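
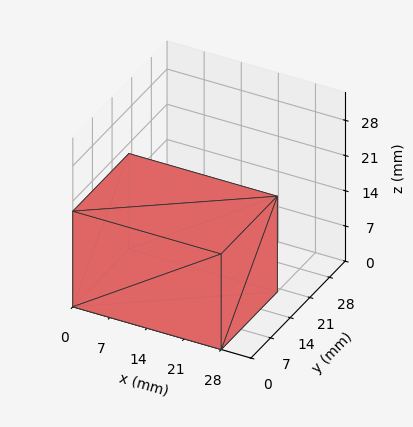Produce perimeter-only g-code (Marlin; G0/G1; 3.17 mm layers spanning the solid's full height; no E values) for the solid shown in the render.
Reading the render: the shape is a rectangular box, roughly 28 × 20 mm footprint and 19 mm tall (dimensions read to the nearest mm from the axis ticks). For the g-code, the solid's height is divided into equal slices at the stated Δz and each level perimeter traced with G1 moves after a G0 lift.

; perimeter-only toolpath
G21 ; units = mm
G90 ; absolute positioning
G28 ; home
; layer 1
G0 Z3.17
G0 X0.00 Y0.00
G1 X28.00 Y0.00
G1 X28.00 Y20.00
G1 X0.00 Y20.00
G1 X0.00 Y0.00
; layer 2
G0 Z6.33
G0 X0.00 Y0.00
G1 X28.00 Y0.00
G1 X28.00 Y20.00
G1 X0.00 Y20.00
G1 X0.00 Y0.00
; layer 3
G0 Z9.50
G0 X0.00 Y0.00
G1 X28.00 Y0.00
G1 X28.00 Y20.00
G1 X0.00 Y20.00
G1 X0.00 Y0.00
; layer 4
G0 Z12.67
G0 X0.00 Y0.00
G1 X28.00 Y0.00
G1 X28.00 Y20.00
G1 X0.00 Y20.00
G1 X0.00 Y0.00
; layer 5
G0 Z15.83
G0 X0.00 Y0.00
G1 X28.00 Y0.00
G1 X28.00 Y20.00
G1 X0.00 Y20.00
G1 X0.00 Y0.00
; layer 6
G0 Z19.00
G0 X0.00 Y0.00
G1 X28.00 Y0.00
G1 X28.00 Y20.00
G1 X0.00 Y20.00
G1 X0.00 Y0.00
M2 ; end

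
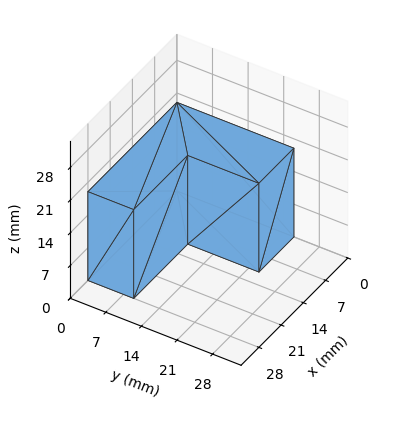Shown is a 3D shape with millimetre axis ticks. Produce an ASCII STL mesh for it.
Reading the render: the shape is an L-shaped prism: outer 28 × 23 mm, arm thicknesses ≈ 9 mm (horizontal) and 11 mm (vertical), extruded 19 mm in z (dimensions read to the nearest mm from the axis ticks). For the STL, each face is triangulated and given an outward normal.

solid part
  facet normal 0.0000 0.0000 -1.0000
    outer loop
      vertex 28.0 9.0 0.0
      vertex 28.0 0.0 0.0
      vertex 0.0 0.0 0.0
    endloop
  endfacet
  facet normal 0.0000 0.0000 -1.0000
    outer loop
      vertex 11.0 9.0 0.0
      vertex 28.0 9.0 0.0
      vertex 0.0 0.0 0.0
    endloop
  endfacet
  facet normal 0.0000 0.0000 -1.0000
    outer loop
      vertex 11.0 23.0 0.0
      vertex 11.0 9.0 0.0
      vertex 0.0 0.0 0.0
    endloop
  endfacet
  facet normal 0.0000 0.0000 -1.0000
    outer loop
      vertex 0.0 23.0 0.0
      vertex 11.0 23.0 0.0
      vertex 0.0 0.0 0.0
    endloop
  endfacet
  facet normal 0.0000 0.0000 1.0000
    outer loop
      vertex 0.0 0.0 19.0
      vertex 28.0 0.0 19.0
      vertex 28.0 9.0 19.0
    endloop
  endfacet
  facet normal 0.0000 0.0000 1.0000
    outer loop
      vertex 0.0 0.0 19.0
      vertex 28.0 9.0 19.0
      vertex 11.0 9.0 19.0
    endloop
  endfacet
  facet normal 0.0000 0.0000 1.0000
    outer loop
      vertex 0.0 0.0 19.0
      vertex 11.0 9.0 19.0
      vertex 11.0 23.0 19.0
    endloop
  endfacet
  facet normal 0.0000 0.0000 1.0000
    outer loop
      vertex 0.0 0.0 19.0
      vertex 11.0 23.0 19.0
      vertex 0.0 23.0 19.0
    endloop
  endfacet
  facet normal 0.0000 -1.0000 0.0000
    outer loop
      vertex 0.0 0.0 0.0
      vertex 28.0 0.0 0.0
      vertex 28.0 0.0 19.0
    endloop
  endfacet
  facet normal 0.0000 -1.0000 0.0000
    outer loop
      vertex 0.0 0.0 0.0
      vertex 28.0 0.0 19.0
      vertex 0.0 0.0 19.0
    endloop
  endfacet
  facet normal 1.0000 0.0000 0.0000
    outer loop
      vertex 28.0 0.0 0.0
      vertex 28.0 9.0 0.0
      vertex 28.0 9.0 19.0
    endloop
  endfacet
  facet normal 1.0000 0.0000 0.0000
    outer loop
      vertex 28.0 0.0 0.0
      vertex 28.0 9.0 19.0
      vertex 28.0 0.0 19.0
    endloop
  endfacet
  facet normal 0.0000 1.0000 0.0000
    outer loop
      vertex 28.0 9.0 0.0
      vertex 11.0 9.0 0.0
      vertex 11.0 9.0 19.0
    endloop
  endfacet
  facet normal 0.0000 1.0000 0.0000
    outer loop
      vertex 28.0 9.0 0.0
      vertex 11.0 9.0 19.0
      vertex 28.0 9.0 19.0
    endloop
  endfacet
  facet normal 1.0000 0.0000 0.0000
    outer loop
      vertex 11.0 9.0 0.0
      vertex 11.0 23.0 0.0
      vertex 11.0 23.0 19.0
    endloop
  endfacet
  facet normal 1.0000 0.0000 0.0000
    outer loop
      vertex 11.0 9.0 0.0
      vertex 11.0 23.0 19.0
      vertex 11.0 9.0 19.0
    endloop
  endfacet
  facet normal 0.0000 1.0000 0.0000
    outer loop
      vertex 11.0 23.0 0.0
      vertex 0.0 23.0 0.0
      vertex 0.0 23.0 19.0
    endloop
  endfacet
  facet normal 0.0000 1.0000 0.0000
    outer loop
      vertex 11.0 23.0 0.0
      vertex 0.0 23.0 19.0
      vertex 11.0 23.0 19.0
    endloop
  endfacet
  facet normal -1.0000 0.0000 0.0000
    outer loop
      vertex 0.0 23.0 0.0
      vertex 0.0 0.0 0.0
      vertex 0.0 0.0 19.0
    endloop
  endfacet
  facet normal -1.0000 0.0000 0.0000
    outer loop
      vertex 0.0 23.0 0.0
      vertex 0.0 0.0 19.0
      vertex 0.0 23.0 19.0
    endloop
  endfacet
endsolid part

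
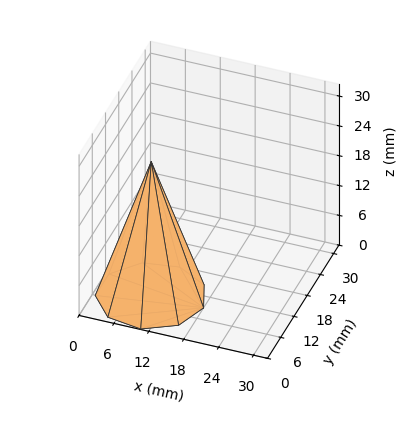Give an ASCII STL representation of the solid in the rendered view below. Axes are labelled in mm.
Reading the render: the shape is a regular 9-sided pyramid, base circumscribed radius ≈ 9 mm, apex at z ≈ 27 mm (dimensions read to the nearest mm from the axis ticks). For the STL, each face is triangulated and given an outward normal.

solid part
  facet normal 0.0000 0.0000 -1.0000
    outer loop
      vertex 10.563 17.863 0.000
      vertex 15.894 14.785 0.000
      vertex 18.000 9.000 0.000
    endloop
  endfacet
  facet normal 0.0000 0.0000 -1.0000
    outer loop
      vertex 4.500 16.794 0.000
      vertex 10.563 17.863 0.000
      vertex 18.000 9.000 0.000
    endloop
  endfacet
  facet normal 0.0000 0.0000 -1.0000
    outer loop
      vertex 0.543 12.078 0.000
      vertex 4.500 16.794 0.000
      vertex 18.000 9.000 0.000
    endloop
  endfacet
  facet normal 0.0000 0.0000 -1.0000
    outer loop
      vertex 0.543 5.922 0.000
      vertex 0.543 12.078 0.000
      vertex 18.000 9.000 0.000
    endloop
  endfacet
  facet normal 0.0000 0.0000 -1.0000
    outer loop
      vertex 4.500 1.206 0.000
      vertex 0.543 5.922 0.000
      vertex 18.000 9.000 0.000
    endloop
  endfacet
  facet normal 0.0000 0.0000 -1.0000
    outer loop
      vertex 10.563 0.137 0.000
      vertex 4.500 1.206 0.000
      vertex 18.000 9.000 0.000
    endloop
  endfacet
  facet normal 0.0000 0.0000 -1.0000
    outer loop
      vertex 15.894 3.215 0.000
      vertex 10.563 0.137 0.000
      vertex 18.000 9.000 0.000
    endloop
  endfacet
  facet normal 0.8967 0.3264 0.2989
    outer loop
      vertex 18.000 9.000 0.000
      vertex 15.894 14.785 0.000
      vertex 9.000 9.000 27.000
    endloop
  endfacet
  facet normal 0.4772 0.8264 0.2989
    outer loop
      vertex 15.894 14.785 0.000
      vertex 10.563 17.863 0.000
      vertex 9.000 9.000 27.000
    endloop
  endfacet
  facet normal -0.1657 0.9398 0.2989
    outer loop
      vertex 10.563 17.863 0.000
      vertex 4.500 16.794 0.000
      vertex 9.000 9.000 27.000
    endloop
  endfacet
  facet normal -0.7310 0.6134 0.2989
    outer loop
      vertex 4.500 16.794 0.000
      vertex 0.543 12.078 0.000
      vertex 9.000 9.000 27.000
    endloop
  endfacet
  facet normal -0.9543 0.0000 0.2989
    outer loop
      vertex 0.543 12.078 0.000
      vertex 0.543 5.922 0.000
      vertex 9.000 9.000 27.000
    endloop
  endfacet
  facet normal -0.7310 -0.6134 0.2989
    outer loop
      vertex 0.543 5.922 0.000
      vertex 4.500 1.206 0.000
      vertex 9.000 9.000 27.000
    endloop
  endfacet
  facet normal -0.1657 -0.9398 0.2989
    outer loop
      vertex 4.500 1.206 0.000
      vertex 10.563 0.137 0.000
      vertex 9.000 9.000 27.000
    endloop
  endfacet
  facet normal 0.4772 -0.8264 0.2989
    outer loop
      vertex 10.563 0.137 0.000
      vertex 15.894 3.215 0.000
      vertex 9.000 9.000 27.000
    endloop
  endfacet
  facet normal 0.8967 -0.3264 0.2989
    outer loop
      vertex 15.894 3.215 0.000
      vertex 18.000 9.000 0.000
      vertex 9.000 9.000 27.000
    endloop
  endfacet
endsolid part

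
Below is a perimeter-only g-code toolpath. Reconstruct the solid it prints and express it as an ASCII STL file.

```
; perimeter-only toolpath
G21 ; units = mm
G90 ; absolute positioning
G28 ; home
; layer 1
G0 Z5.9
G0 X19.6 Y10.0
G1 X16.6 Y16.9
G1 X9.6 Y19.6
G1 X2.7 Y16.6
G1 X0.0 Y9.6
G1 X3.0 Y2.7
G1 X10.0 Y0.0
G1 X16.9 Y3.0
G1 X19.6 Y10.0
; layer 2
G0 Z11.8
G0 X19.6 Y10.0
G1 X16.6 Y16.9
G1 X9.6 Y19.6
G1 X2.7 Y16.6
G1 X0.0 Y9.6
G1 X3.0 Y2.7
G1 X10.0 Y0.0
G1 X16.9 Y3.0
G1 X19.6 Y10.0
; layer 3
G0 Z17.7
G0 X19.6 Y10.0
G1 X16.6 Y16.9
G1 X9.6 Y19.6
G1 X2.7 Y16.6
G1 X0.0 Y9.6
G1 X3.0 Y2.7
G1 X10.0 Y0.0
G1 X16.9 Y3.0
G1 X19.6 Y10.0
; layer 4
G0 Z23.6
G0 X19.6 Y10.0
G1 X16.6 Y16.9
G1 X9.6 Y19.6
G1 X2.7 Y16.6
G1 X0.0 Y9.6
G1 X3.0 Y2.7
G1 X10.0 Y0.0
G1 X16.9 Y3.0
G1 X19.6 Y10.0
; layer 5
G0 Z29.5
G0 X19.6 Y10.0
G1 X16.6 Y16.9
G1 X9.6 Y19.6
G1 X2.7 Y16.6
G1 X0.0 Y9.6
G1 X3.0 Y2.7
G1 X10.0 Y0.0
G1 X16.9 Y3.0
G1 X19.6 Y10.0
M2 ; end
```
solid part
  facet normal 0.0000 0.0000 -1.0000
    outer loop
      vertex 9.6 19.6 0.0
      vertex 16.6 16.9 0.0
      vertex 19.6 10.0 0.0
    endloop
  endfacet
  facet normal 0.0000 0.0000 -1.0000
    outer loop
      vertex 2.7 16.6 0.0
      vertex 9.6 19.6 0.0
      vertex 19.6 10.0 0.0
    endloop
  endfacet
  facet normal 0.0000 0.0000 -1.0000
    outer loop
      vertex 0.0 9.6 0.0
      vertex 2.7 16.6 0.0
      vertex 19.6 10.0 0.0
    endloop
  endfacet
  facet normal 0.0000 0.0000 -1.0000
    outer loop
      vertex 3.0 2.7 0.0
      vertex 0.0 9.6 0.0
      vertex 19.6 10.0 0.0
    endloop
  endfacet
  facet normal 0.0000 0.0000 -1.0000
    outer loop
      vertex 10.0 0.0 0.0
      vertex 3.0 2.7 0.0
      vertex 19.6 10.0 0.0
    endloop
  endfacet
  facet normal 0.0000 0.0000 -1.0000
    outer loop
      vertex 16.9 3.0 0.0
      vertex 10.0 0.0 0.0
      vertex 19.6 10.0 0.0
    endloop
  endfacet
  facet normal 0.0000 0.0000 1.0000
    outer loop
      vertex 19.6 10.0 29.5
      vertex 16.6 16.9 29.5
      vertex 9.6 19.6 29.5
    endloop
  endfacet
  facet normal 0.0000 0.0000 1.0000
    outer loop
      vertex 19.6 10.0 29.5
      vertex 9.6 19.6 29.5
      vertex 2.7 16.6 29.5
    endloop
  endfacet
  facet normal 0.0000 0.0000 1.0000
    outer loop
      vertex 19.6 10.0 29.5
      vertex 2.7 16.6 29.5
      vertex 0.0 9.6 29.5
    endloop
  endfacet
  facet normal 0.0000 0.0000 1.0000
    outer loop
      vertex 19.6 10.0 29.5
      vertex 0.0 9.6 29.5
      vertex 3.0 2.7 29.5
    endloop
  endfacet
  facet normal 0.0000 0.0000 1.0000
    outer loop
      vertex 19.6 10.0 29.5
      vertex 3.0 2.7 29.5
      vertex 10.0 0.0 29.5
    endloop
  endfacet
  facet normal 0.0000 0.0000 1.0000
    outer loop
      vertex 19.6 10.0 29.5
      vertex 10.0 0.0 29.5
      vertex 16.9 3.0 29.5
    endloop
  endfacet
  facet normal 0.9171 0.3987 0.0000
    outer loop
      vertex 19.6 10.0 0.0
      vertex 16.6 16.9 0.0
      vertex 16.6 16.9 29.5
    endloop
  endfacet
  facet normal 0.9171 0.3987 0.0000
    outer loop
      vertex 19.6 10.0 0.0
      vertex 16.6 16.9 29.5
      vertex 19.6 10.0 29.5
    endloop
  endfacet
  facet normal 0.3599 0.9330 0.0000
    outer loop
      vertex 16.6 16.9 0.0
      vertex 9.6 19.6 0.0
      vertex 9.6 19.6 29.5
    endloop
  endfacet
  facet normal 0.3599 0.9330 0.0000
    outer loop
      vertex 16.6 16.9 0.0
      vertex 9.6 19.6 29.5
      vertex 16.6 16.9 29.5
    endloop
  endfacet
  facet normal -0.3987 0.9171 0.0000
    outer loop
      vertex 9.6 19.6 0.0
      vertex 2.7 16.6 0.0
      vertex 2.7 16.6 29.5
    endloop
  endfacet
  facet normal -0.3987 0.9171 0.0000
    outer loop
      vertex 9.6 19.6 0.0
      vertex 2.7 16.6 29.5
      vertex 9.6 19.6 29.5
    endloop
  endfacet
  facet normal -0.9330 0.3599 0.0000
    outer loop
      vertex 2.7 16.6 0.0
      vertex 0.0 9.6 0.0
      vertex 0.0 9.6 29.5
    endloop
  endfacet
  facet normal -0.9330 0.3599 0.0000
    outer loop
      vertex 2.7 16.6 0.0
      vertex 0.0 9.6 29.5
      vertex 2.7 16.6 29.5
    endloop
  endfacet
  facet normal -0.9171 -0.3987 0.0000
    outer loop
      vertex 0.0 9.6 0.0
      vertex 3.0 2.7 0.0
      vertex 3.0 2.7 29.5
    endloop
  endfacet
  facet normal -0.9171 -0.3987 0.0000
    outer loop
      vertex 0.0 9.6 0.0
      vertex 3.0 2.7 29.5
      vertex 0.0 9.6 29.5
    endloop
  endfacet
  facet normal -0.3599 -0.9330 0.0000
    outer loop
      vertex 3.0 2.7 0.0
      vertex 10.0 0.0 0.0
      vertex 10.0 0.0 29.5
    endloop
  endfacet
  facet normal -0.3599 -0.9330 0.0000
    outer loop
      vertex 3.0 2.7 0.0
      vertex 10.0 0.0 29.5
      vertex 3.0 2.7 29.5
    endloop
  endfacet
  facet normal 0.3987 -0.9171 0.0000
    outer loop
      vertex 10.0 0.0 0.0
      vertex 16.9 3.0 0.0
      vertex 16.9 3.0 29.5
    endloop
  endfacet
  facet normal 0.3987 -0.9171 0.0000
    outer loop
      vertex 10.0 0.0 0.0
      vertex 16.9 3.0 29.5
      vertex 10.0 0.0 29.5
    endloop
  endfacet
  facet normal 0.9330 -0.3599 0.0000
    outer loop
      vertex 16.9 3.0 0.0
      vertex 19.6 10.0 0.0
      vertex 19.6 10.0 29.5
    endloop
  endfacet
  facet normal 0.9330 -0.3599 0.0000
    outer loop
      vertex 16.9 3.0 0.0
      vertex 19.6 10.0 29.5
      vertex 16.9 3.0 29.5
    endloop
  endfacet
endsolid part

The G0 Z moves step by Δz≈5.9 mm. Every layer's G1 loop is the same polygon, so the solid is a straight extrusion of it from z=0 to z≈29.5. Closing with flat bottom and top caps and triangulating gives 28 facets — a regular 8-sided prism (a cylinder approximated with 8 flat sides), circumscribed radius ≈ 9.8 mm, height ≈ 29.5 mm.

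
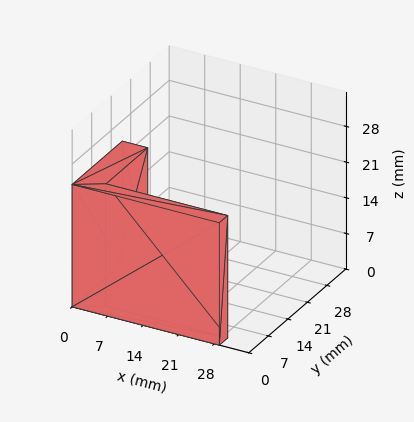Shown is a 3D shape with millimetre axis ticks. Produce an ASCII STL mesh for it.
Reading the render: the shape is an L-shaped prism: outer 29 × 18 mm, arm thicknesses ≈ 3 mm (horizontal) and 5 mm (vertical), extruded 24 mm in z (dimensions read to the nearest mm from the axis ticks). For the STL, each face is triangulated and given an outward normal.

solid part
  facet normal 0.0000 0.0000 -1.0000
    outer loop
      vertex 29.000 3.000 0.000
      vertex 29.000 0.000 0.000
      vertex 0.000 0.000 0.000
    endloop
  endfacet
  facet normal 0.0000 0.0000 -1.0000
    outer loop
      vertex 5.000 3.000 0.000
      vertex 29.000 3.000 0.000
      vertex 0.000 0.000 0.000
    endloop
  endfacet
  facet normal 0.0000 0.0000 -1.0000
    outer loop
      vertex 5.000 18.000 0.000
      vertex 5.000 3.000 0.000
      vertex 0.000 0.000 0.000
    endloop
  endfacet
  facet normal 0.0000 0.0000 -1.0000
    outer loop
      vertex 0.000 18.000 0.000
      vertex 5.000 18.000 0.000
      vertex 0.000 0.000 0.000
    endloop
  endfacet
  facet normal 0.0000 0.0000 1.0000
    outer loop
      vertex 0.000 0.000 24.000
      vertex 29.000 0.000 24.000
      vertex 29.000 3.000 24.000
    endloop
  endfacet
  facet normal 0.0000 0.0000 1.0000
    outer loop
      vertex 0.000 0.000 24.000
      vertex 29.000 3.000 24.000
      vertex 5.000 3.000 24.000
    endloop
  endfacet
  facet normal 0.0000 0.0000 1.0000
    outer loop
      vertex 0.000 0.000 24.000
      vertex 5.000 3.000 24.000
      vertex 5.000 18.000 24.000
    endloop
  endfacet
  facet normal 0.0000 0.0000 1.0000
    outer loop
      vertex 0.000 0.000 24.000
      vertex 5.000 18.000 24.000
      vertex 0.000 18.000 24.000
    endloop
  endfacet
  facet normal 0.0000 -1.0000 0.0000
    outer loop
      vertex 0.000 0.000 0.000
      vertex 29.000 0.000 0.000
      vertex 29.000 0.000 24.000
    endloop
  endfacet
  facet normal 0.0000 -1.0000 0.0000
    outer loop
      vertex 0.000 0.000 0.000
      vertex 29.000 0.000 24.000
      vertex 0.000 0.000 24.000
    endloop
  endfacet
  facet normal 1.0000 0.0000 0.0000
    outer loop
      vertex 29.000 0.000 0.000
      vertex 29.000 3.000 0.000
      vertex 29.000 3.000 24.000
    endloop
  endfacet
  facet normal 1.0000 0.0000 0.0000
    outer loop
      vertex 29.000 0.000 0.000
      vertex 29.000 3.000 24.000
      vertex 29.000 0.000 24.000
    endloop
  endfacet
  facet normal 0.0000 1.0000 0.0000
    outer loop
      vertex 29.000 3.000 0.000
      vertex 5.000 3.000 0.000
      vertex 5.000 3.000 24.000
    endloop
  endfacet
  facet normal 0.0000 1.0000 0.0000
    outer loop
      vertex 29.000 3.000 0.000
      vertex 5.000 3.000 24.000
      vertex 29.000 3.000 24.000
    endloop
  endfacet
  facet normal 1.0000 0.0000 0.0000
    outer loop
      vertex 5.000 3.000 0.000
      vertex 5.000 18.000 0.000
      vertex 5.000 18.000 24.000
    endloop
  endfacet
  facet normal 1.0000 0.0000 0.0000
    outer loop
      vertex 5.000 3.000 0.000
      vertex 5.000 18.000 24.000
      vertex 5.000 3.000 24.000
    endloop
  endfacet
  facet normal 0.0000 1.0000 0.0000
    outer loop
      vertex 5.000 18.000 0.000
      vertex 0.000 18.000 0.000
      vertex 0.000 18.000 24.000
    endloop
  endfacet
  facet normal 0.0000 1.0000 0.0000
    outer loop
      vertex 5.000 18.000 0.000
      vertex 0.000 18.000 24.000
      vertex 5.000 18.000 24.000
    endloop
  endfacet
  facet normal -1.0000 0.0000 0.0000
    outer loop
      vertex 0.000 18.000 0.000
      vertex 0.000 0.000 0.000
      vertex 0.000 0.000 24.000
    endloop
  endfacet
  facet normal -1.0000 0.0000 0.0000
    outer loop
      vertex 0.000 18.000 0.000
      vertex 0.000 0.000 24.000
      vertex 0.000 18.000 24.000
    endloop
  endfacet
endsolid part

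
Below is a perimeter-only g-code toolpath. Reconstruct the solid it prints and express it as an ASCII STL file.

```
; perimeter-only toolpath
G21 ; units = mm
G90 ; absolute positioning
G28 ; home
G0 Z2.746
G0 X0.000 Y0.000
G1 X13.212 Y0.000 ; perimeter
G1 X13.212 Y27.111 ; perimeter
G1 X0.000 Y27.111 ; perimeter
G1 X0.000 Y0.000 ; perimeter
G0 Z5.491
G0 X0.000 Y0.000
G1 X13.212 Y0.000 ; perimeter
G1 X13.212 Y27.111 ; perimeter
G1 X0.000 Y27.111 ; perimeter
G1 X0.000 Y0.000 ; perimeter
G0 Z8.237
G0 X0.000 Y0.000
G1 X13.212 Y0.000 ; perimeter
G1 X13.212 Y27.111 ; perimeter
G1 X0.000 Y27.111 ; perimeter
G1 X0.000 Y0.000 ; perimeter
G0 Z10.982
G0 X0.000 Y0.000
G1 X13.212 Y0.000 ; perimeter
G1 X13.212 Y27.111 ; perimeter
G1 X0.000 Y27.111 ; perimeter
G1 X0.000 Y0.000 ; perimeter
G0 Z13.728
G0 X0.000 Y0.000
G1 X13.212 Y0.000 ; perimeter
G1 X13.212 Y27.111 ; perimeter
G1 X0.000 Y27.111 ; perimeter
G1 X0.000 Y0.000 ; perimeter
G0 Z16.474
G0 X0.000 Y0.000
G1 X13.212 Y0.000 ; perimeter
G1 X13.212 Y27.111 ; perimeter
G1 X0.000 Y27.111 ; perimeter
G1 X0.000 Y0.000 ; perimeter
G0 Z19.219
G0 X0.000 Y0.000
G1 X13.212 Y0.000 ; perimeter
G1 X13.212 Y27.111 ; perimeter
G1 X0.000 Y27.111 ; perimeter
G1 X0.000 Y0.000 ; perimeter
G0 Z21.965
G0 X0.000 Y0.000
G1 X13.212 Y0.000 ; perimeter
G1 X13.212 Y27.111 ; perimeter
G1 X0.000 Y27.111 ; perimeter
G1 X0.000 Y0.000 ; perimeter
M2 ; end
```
solid part
  facet normal 0.0000 0.0000 -1.0000
    outer loop
      vertex 13.212 27.111 0.000
      vertex 13.212 0.000 0.000
      vertex 0.000 0.000 0.000
    endloop
  endfacet
  facet normal 0.0000 0.0000 -1.0000
    outer loop
      vertex 0.000 27.111 0.000
      vertex 13.212 27.111 0.000
      vertex 0.000 0.000 0.000
    endloop
  endfacet
  facet normal 0.0000 0.0000 1.0000
    outer loop
      vertex 0.000 0.000 21.965
      vertex 13.212 0.000 21.965
      vertex 13.212 27.111 21.965
    endloop
  endfacet
  facet normal 0.0000 0.0000 1.0000
    outer loop
      vertex 0.000 0.000 21.965
      vertex 13.212 27.111 21.965
      vertex 0.000 27.111 21.965
    endloop
  endfacet
  facet normal 0.0000 -1.0000 0.0000
    outer loop
      vertex 0.000 0.000 0.000
      vertex 13.212 0.000 0.000
      vertex 13.212 0.000 21.965
    endloop
  endfacet
  facet normal 0.0000 -1.0000 0.0000
    outer loop
      vertex 0.000 0.000 0.000
      vertex 13.212 0.000 21.965
      vertex 0.000 0.000 21.965
    endloop
  endfacet
  facet normal 0.0000 1.0000 0.0000
    outer loop
      vertex 13.212 27.111 21.965
      vertex 13.212 27.111 0.000
      vertex 0.000 27.111 0.000
    endloop
  endfacet
  facet normal 0.0000 1.0000 0.0000
    outer loop
      vertex 0.000 27.111 21.965
      vertex 13.212 27.111 21.965
      vertex 0.000 27.111 0.000
    endloop
  endfacet
  facet normal -1.0000 0.0000 0.0000
    outer loop
      vertex 0.000 27.111 21.965
      vertex 0.000 27.111 0.000
      vertex 0.000 0.000 0.000
    endloop
  endfacet
  facet normal -1.0000 0.0000 0.0000
    outer loop
      vertex 0.000 0.000 21.965
      vertex 0.000 27.111 21.965
      vertex 0.000 0.000 0.000
    endloop
  endfacet
  facet normal 1.0000 0.0000 0.0000
    outer loop
      vertex 13.212 0.000 0.000
      vertex 13.212 27.111 0.000
      vertex 13.212 27.111 21.965
    endloop
  endfacet
  facet normal 1.0000 0.0000 0.0000
    outer loop
      vertex 13.212 0.000 0.000
      vertex 13.212 27.111 21.965
      vertex 13.212 0.000 21.965
    endloop
  endfacet
endsolid part

The G0 Z moves step by Δz≈2.746 mm. Every layer's G1 loop is the same polygon, so the solid is a straight extrusion of it from z=0 to z≈22. Closing with flat bottom and top caps and triangulating gives 12 facets — a rectangular box, roughly 13.2 × 27.1 mm footprint and 22 mm tall.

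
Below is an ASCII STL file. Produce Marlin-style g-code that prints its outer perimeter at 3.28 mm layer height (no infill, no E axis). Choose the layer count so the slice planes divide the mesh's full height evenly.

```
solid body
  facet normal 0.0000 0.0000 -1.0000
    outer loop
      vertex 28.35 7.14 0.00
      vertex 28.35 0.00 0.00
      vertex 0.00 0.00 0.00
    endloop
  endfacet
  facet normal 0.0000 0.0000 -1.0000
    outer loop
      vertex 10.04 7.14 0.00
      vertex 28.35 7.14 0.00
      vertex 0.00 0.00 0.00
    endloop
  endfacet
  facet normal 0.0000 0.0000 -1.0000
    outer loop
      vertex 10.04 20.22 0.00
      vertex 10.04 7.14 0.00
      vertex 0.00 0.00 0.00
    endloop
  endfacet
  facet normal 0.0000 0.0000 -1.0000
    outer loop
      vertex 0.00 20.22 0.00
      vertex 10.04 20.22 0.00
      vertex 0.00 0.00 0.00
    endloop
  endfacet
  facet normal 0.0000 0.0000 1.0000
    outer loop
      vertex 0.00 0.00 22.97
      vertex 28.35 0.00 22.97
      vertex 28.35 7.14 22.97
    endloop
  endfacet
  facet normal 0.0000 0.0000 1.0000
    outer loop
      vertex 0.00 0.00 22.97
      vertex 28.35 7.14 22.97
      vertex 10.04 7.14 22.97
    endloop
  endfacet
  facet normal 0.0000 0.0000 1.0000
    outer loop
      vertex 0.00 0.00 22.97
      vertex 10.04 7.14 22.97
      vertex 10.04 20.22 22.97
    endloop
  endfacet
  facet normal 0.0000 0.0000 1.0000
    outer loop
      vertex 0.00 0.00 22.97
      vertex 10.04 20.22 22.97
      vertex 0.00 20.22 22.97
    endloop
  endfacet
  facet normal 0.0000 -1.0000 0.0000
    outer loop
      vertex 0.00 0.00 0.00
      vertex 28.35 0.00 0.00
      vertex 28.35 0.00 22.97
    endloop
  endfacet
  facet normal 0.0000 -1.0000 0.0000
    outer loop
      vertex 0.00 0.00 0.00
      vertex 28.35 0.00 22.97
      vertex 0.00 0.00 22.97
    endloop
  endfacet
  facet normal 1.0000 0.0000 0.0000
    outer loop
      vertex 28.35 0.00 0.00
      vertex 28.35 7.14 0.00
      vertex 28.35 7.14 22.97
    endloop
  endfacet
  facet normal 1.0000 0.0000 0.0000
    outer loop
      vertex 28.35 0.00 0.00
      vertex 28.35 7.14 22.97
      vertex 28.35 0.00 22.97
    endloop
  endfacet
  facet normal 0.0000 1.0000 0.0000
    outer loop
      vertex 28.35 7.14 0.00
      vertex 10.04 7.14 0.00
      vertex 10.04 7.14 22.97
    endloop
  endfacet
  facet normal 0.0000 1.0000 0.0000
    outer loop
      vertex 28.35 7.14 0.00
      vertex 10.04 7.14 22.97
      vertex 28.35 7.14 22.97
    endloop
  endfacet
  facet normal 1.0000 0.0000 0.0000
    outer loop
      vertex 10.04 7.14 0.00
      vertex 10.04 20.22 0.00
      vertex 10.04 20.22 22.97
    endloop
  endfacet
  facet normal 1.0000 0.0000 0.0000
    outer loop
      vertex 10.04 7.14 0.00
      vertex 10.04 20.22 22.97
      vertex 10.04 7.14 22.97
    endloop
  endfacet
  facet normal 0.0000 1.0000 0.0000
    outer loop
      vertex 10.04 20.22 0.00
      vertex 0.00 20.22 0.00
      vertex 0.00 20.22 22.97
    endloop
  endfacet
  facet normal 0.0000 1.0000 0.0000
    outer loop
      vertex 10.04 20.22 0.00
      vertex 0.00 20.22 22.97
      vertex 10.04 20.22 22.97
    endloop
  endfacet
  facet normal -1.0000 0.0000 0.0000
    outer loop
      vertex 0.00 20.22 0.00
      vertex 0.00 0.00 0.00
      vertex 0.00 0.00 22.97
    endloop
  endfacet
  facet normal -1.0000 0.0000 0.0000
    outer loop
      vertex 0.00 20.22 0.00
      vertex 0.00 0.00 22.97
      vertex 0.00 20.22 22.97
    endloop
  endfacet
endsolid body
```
; perimeter-only toolpath
G21 ; units = mm
G90 ; absolute positioning
G28 ; home
; layer 1
G0 Z3.28
G0 X0.00 Y0.00
G1 X28.35 Y0.00
G1 X28.35 Y7.14
G1 X10.04 Y7.14
G1 X10.04 Y20.22
G1 X0.00 Y20.22
G1 X0.00 Y0.00
; layer 2
G0 Z6.56
G0 X0.00 Y0.00
G1 X28.35 Y0.00
G1 X28.35 Y7.14
G1 X10.04 Y7.14
G1 X10.04 Y20.22
G1 X0.00 Y20.22
G1 X0.00 Y0.00
; layer 3
G0 Z9.84
G0 X0.00 Y0.00
G1 X28.35 Y0.00
G1 X28.35 Y7.14
G1 X10.04 Y7.14
G1 X10.04 Y20.22
G1 X0.00 Y20.22
G1 X0.00 Y0.00
; layer 4
G0 Z13.13
G0 X0.00 Y0.00
G1 X28.35 Y0.00
G1 X28.35 Y7.14
G1 X10.04 Y7.14
G1 X10.04 Y20.22
G1 X0.00 Y20.22
G1 X0.00 Y0.00
; layer 5
G0 Z16.41
G0 X0.00 Y0.00
G1 X28.35 Y0.00
G1 X28.35 Y7.14
G1 X10.04 Y7.14
G1 X10.04 Y20.22
G1 X0.00 Y20.22
G1 X0.00 Y0.00
; layer 6
G0 Z19.69
G0 X0.00 Y0.00
G1 X28.35 Y0.00
G1 X28.35 Y7.14
G1 X10.04 Y7.14
G1 X10.04 Y20.22
G1 X0.00 Y20.22
G1 X0.00 Y0.00
; layer 7
G0 Z22.97
G0 X0.00 Y0.00
G1 X28.35 Y0.00
G1 X28.35 Y7.14
G1 X10.04 Y7.14
G1 X10.04 Y20.22
G1 X0.00 Y20.22
G1 X0.00 Y0.00
M2 ; end

The solid is an L-shaped prism: outer 28.4 × 20.2 mm, arm thicknesses ≈ 7.14 mm (horizontal) and 10 mm (vertical), extruded 23 mm in z. Slicing at Δz = 3.28 mm — 7 equal slices spanning the solid's height, so layer i sits at z = i·h/7 — gives 7 non-empty perimeters. Each is a 6-segment closed polygon; G0 lifts to the layer z and rapids to the start vertex, then G1 traces the edges.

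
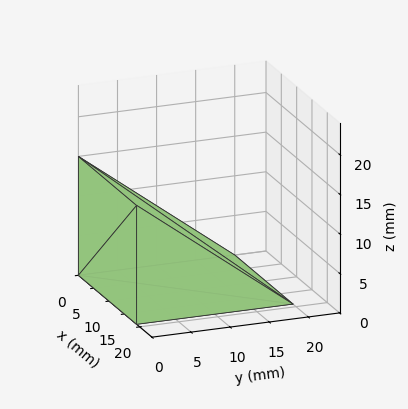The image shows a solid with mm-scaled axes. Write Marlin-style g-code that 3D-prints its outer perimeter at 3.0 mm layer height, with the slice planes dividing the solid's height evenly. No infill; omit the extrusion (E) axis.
Reading the render: the shape is a wedge (ramp): 19 × 20 mm base, rising to 15 mm along the y=0 edge and sloping linearly to z=0 at y=20 (dimensions read to the nearest mm from the axis ticks). For the g-code, the solid's height is divided into equal slices at the stated Δz and each level perimeter traced with G1 moves after a G0 lift.

; perimeter-only toolpath
G21 ; units = mm
G90 ; absolute positioning
G28 ; home
; layer 1
G0 Z3.0
G0 X0.0 Y0.0
G1 X19.0 Y0.0
G1 X19.0 Y16.0
G1 X0.0 Y16.0
G1 X0.0 Y0.0
; layer 2
G0 Z6.0
G0 X0.0 Y0.0
G1 X19.0 Y0.0
G1 X19.0 Y12.0
G1 X0.0 Y12.0
G1 X0.0 Y0.0
; layer 3
G0 Z9.0
G0 X0.0 Y0.0
G1 X19.0 Y0.0
G1 X19.0 Y8.0
G1 X0.0 Y8.0
G1 X0.0 Y0.0
; layer 4
G0 Z12.0
G0 X0.0 Y0.0
G1 X19.0 Y0.0
G1 X19.0 Y4.0
G1 X0.0 Y4.0
G1 X0.0 Y0.0
M2 ; end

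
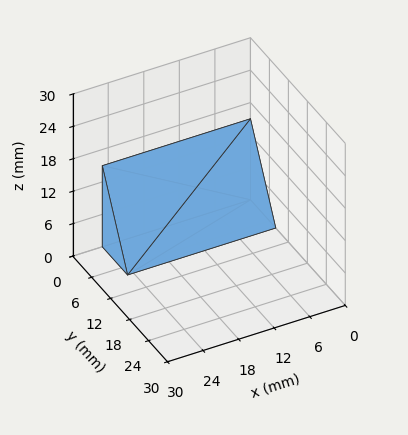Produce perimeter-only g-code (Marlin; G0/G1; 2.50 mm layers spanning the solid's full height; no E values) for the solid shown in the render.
Reading the render: the shape is a wedge (ramp): 25 × 8 mm base, rising to 15 mm along the y=0 edge and sloping linearly to z=0 at y=8 (dimensions read to the nearest mm from the axis ticks). For the g-code, the solid's height is divided into equal slices at the stated Δz and each level perimeter traced with G1 moves after a G0 lift.

; perimeter-only toolpath
G21 ; units = mm
G90 ; absolute positioning
G28 ; home
; layer 1
G0 Z2.50
G0 X0.00 Y0.00
G1 X25.00 Y0.00
G1 X25.00 Y6.67
G1 X0.00 Y6.67
G1 X0.00 Y0.00
; layer 2
G0 Z5.00
G0 X0.00 Y0.00
G1 X25.00 Y0.00
G1 X25.00 Y5.33
G1 X0.00 Y5.33
G1 X0.00 Y0.00
; layer 3
G0 Z7.50
G0 X0.00 Y0.00
G1 X25.00 Y0.00
G1 X25.00 Y4.00
G1 X0.00 Y4.00
G1 X0.00 Y0.00
; layer 4
G0 Z10.00
G0 X0.00 Y0.00
G1 X25.00 Y0.00
G1 X25.00 Y2.67
G1 X0.00 Y2.67
G1 X0.00 Y0.00
; layer 5
G0 Z12.50
G0 X0.00 Y0.00
G1 X25.00 Y0.00
G1 X25.00 Y1.33
G1 X0.00 Y1.33
G1 X0.00 Y0.00
M2 ; end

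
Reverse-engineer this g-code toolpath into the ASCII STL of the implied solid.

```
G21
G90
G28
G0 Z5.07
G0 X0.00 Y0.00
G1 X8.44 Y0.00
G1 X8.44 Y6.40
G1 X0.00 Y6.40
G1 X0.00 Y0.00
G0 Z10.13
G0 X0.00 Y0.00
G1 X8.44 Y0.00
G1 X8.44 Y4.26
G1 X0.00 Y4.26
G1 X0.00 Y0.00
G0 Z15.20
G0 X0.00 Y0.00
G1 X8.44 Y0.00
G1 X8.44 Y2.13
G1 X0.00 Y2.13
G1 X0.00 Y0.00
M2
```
solid part
  facet normal 0.0000 0.0000 -1.0000
    outer loop
      vertex 8.44 8.53 0.00
      vertex 8.44 0.00 0.00
      vertex 0.00 0.00 0.00
    endloop
  endfacet
  facet normal 0.0000 0.0000 -1.0000
    outer loop
      vertex 0.00 8.53 0.00
      vertex 8.44 8.53 0.00
      vertex 0.00 0.00 0.00
    endloop
  endfacet
  facet normal 0.0000 -1.0000 0.0000
    outer loop
      vertex 0.00 0.00 0.00
      vertex 8.44 0.00 0.00
      vertex 8.44 0.00 20.27
    endloop
  endfacet
  facet normal 0.0000 -1.0000 0.0000
    outer loop
      vertex 0.00 0.00 0.00
      vertex 8.44 0.00 20.27
      vertex 0.00 0.00 20.27
    endloop
  endfacet
  facet normal 0.0000 0.9217 0.3879
    outer loop
      vertex 0.00 0.00 20.27
      vertex 8.44 0.00 20.27
      vertex 8.44 8.53 0.00
    endloop
  endfacet
  facet normal 0.0000 0.9217 0.3879
    outer loop
      vertex 0.00 0.00 20.27
      vertex 8.44 8.53 0.00
      vertex 0.00 8.53 0.00
    endloop
  endfacet
  facet normal -1.0000 0.0000 0.0000
    outer loop
      vertex 0.00 0.00 20.27
      vertex 0.00 8.53 0.00
      vertex 0.00 0.00 0.00
    endloop
  endfacet
  facet normal 1.0000 0.0000 0.0000
    outer loop
      vertex 8.44 0.00 0.00
      vertex 8.44 8.53 0.00
      vertex 8.44 0.00 20.27
    endloop
  endfacet
endsolid part

The G0 Z moves step by Δz≈5.07 mm. The G1 loops shrink linearly with z, so the solid tapers from its base footprint up to z≈20.3. Closing with a flat bottom cap and the tapered top and triangulating gives 8 facets — a wedge (ramp): 8.44 × 8.53 mm base, rising to 20.3 mm along the y=0 edge and sloping linearly to z=0 at y=8.53.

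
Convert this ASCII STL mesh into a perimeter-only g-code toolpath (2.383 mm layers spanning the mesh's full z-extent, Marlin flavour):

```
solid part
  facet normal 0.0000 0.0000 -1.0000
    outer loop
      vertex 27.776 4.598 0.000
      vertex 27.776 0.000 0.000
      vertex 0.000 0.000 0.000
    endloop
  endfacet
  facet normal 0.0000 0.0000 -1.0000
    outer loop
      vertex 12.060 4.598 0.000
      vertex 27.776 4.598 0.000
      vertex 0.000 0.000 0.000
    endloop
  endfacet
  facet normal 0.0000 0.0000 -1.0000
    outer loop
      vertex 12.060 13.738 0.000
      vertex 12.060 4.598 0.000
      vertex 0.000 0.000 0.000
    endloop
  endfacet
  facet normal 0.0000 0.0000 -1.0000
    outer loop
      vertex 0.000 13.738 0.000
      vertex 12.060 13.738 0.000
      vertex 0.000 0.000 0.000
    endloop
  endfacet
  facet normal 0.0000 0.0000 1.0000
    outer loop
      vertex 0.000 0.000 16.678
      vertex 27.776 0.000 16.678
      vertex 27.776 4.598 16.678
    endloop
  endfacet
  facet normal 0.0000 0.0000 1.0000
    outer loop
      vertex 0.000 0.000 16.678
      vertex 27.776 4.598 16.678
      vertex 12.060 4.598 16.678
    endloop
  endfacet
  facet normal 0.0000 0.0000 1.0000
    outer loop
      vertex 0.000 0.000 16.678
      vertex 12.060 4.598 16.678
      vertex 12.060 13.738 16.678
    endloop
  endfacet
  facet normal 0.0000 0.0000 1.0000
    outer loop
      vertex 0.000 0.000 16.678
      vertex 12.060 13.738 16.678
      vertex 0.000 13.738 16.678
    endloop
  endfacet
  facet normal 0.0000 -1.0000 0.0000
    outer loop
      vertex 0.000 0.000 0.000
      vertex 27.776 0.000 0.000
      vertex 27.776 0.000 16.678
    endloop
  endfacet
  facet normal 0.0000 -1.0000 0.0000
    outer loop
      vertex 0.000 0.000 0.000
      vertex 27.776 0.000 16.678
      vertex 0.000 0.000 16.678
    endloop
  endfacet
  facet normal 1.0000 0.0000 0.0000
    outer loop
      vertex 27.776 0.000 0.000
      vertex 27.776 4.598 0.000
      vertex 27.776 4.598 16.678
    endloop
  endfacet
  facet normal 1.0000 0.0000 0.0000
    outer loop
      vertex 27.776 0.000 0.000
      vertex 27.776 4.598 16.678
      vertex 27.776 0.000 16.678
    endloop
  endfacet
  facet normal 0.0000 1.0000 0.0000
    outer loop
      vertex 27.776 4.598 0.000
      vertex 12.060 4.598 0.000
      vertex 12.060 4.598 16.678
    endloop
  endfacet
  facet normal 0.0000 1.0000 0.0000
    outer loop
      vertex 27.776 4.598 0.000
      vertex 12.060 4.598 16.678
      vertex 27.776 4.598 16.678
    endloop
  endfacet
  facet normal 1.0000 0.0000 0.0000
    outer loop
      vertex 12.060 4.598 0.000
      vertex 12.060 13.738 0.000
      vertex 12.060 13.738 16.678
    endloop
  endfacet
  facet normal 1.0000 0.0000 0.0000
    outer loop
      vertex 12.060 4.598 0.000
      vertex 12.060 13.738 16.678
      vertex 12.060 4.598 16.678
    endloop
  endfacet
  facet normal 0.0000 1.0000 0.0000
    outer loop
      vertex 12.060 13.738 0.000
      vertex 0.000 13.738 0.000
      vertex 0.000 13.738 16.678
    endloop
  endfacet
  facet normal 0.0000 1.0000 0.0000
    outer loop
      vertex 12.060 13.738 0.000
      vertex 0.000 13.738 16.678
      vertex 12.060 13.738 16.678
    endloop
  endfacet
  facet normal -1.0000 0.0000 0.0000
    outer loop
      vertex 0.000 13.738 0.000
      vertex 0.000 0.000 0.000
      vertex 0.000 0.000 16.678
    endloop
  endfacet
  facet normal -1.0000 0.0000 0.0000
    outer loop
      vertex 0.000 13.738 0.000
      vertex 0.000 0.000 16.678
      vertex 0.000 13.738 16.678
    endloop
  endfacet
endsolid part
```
; perimeter-only toolpath
G21 ; units = mm
G90 ; absolute positioning
G28 ; home
; layer 1
G0 Z2.383
G0 X0.000 Y0.000
G1 X27.776 Y0.000
G1 X27.776 Y4.598
G1 X12.060 Y4.598
G1 X12.060 Y13.738
G1 X0.000 Y13.738
G1 X0.000 Y0.000
; layer 2
G0 Z4.765
G0 X0.000 Y0.000
G1 X27.776 Y0.000
G1 X27.776 Y4.598
G1 X12.060 Y4.598
G1 X12.060 Y13.738
G1 X0.000 Y13.738
G1 X0.000 Y0.000
; layer 3
G0 Z7.148
G0 X0.000 Y0.000
G1 X27.776 Y0.000
G1 X27.776 Y4.598
G1 X12.060 Y4.598
G1 X12.060 Y13.738
G1 X0.000 Y13.738
G1 X0.000 Y0.000
; layer 4
G0 Z9.530
G0 X0.000 Y0.000
G1 X27.776 Y0.000
G1 X27.776 Y4.598
G1 X12.060 Y4.598
G1 X12.060 Y13.738
G1 X0.000 Y13.738
G1 X0.000 Y0.000
; layer 5
G0 Z11.913
G0 X0.000 Y0.000
G1 X27.776 Y0.000
G1 X27.776 Y4.598
G1 X12.060 Y4.598
G1 X12.060 Y13.738
G1 X0.000 Y13.738
G1 X0.000 Y0.000
; layer 6
G0 Z14.295
G0 X0.000 Y0.000
G1 X27.776 Y0.000
G1 X27.776 Y4.598
G1 X12.060 Y4.598
G1 X12.060 Y13.738
G1 X0.000 Y13.738
G1 X0.000 Y0.000
; layer 7
G0 Z16.678
G0 X0.000 Y0.000
G1 X27.776 Y0.000
G1 X27.776 Y4.598
G1 X12.060 Y4.598
G1 X12.060 Y13.738
G1 X0.000 Y13.738
G1 X0.000 Y0.000
M2 ; end

The solid is an L-shaped prism: outer 27.8 × 13.7 mm, arm thicknesses ≈ 4.6 mm (horizontal) and 12.1 mm (vertical), extruded 16.7 mm in z. Slicing at Δz = 2.383 mm — 7 equal slices spanning the solid's height, so layer i sits at z = i·h/7 — gives 7 non-empty perimeters. Each is a 6-segment closed polygon; G0 lifts to the layer z and rapids to the start vertex, then G1 traces the edges.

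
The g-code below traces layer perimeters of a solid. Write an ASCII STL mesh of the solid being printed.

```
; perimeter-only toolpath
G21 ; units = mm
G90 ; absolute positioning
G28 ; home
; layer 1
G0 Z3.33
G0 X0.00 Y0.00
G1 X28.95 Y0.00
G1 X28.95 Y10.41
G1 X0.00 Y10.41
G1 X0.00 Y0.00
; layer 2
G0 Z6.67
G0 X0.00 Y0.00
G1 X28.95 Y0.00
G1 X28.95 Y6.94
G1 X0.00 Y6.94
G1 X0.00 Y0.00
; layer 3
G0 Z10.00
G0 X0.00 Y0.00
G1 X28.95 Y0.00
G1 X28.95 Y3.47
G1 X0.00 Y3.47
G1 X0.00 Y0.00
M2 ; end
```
solid part
  facet normal 0.0000 0.0000 -1.0000
    outer loop
      vertex 28.95 13.88 0.00
      vertex 28.95 0.00 0.00
      vertex 0.00 0.00 0.00
    endloop
  endfacet
  facet normal 0.0000 0.0000 -1.0000
    outer loop
      vertex 0.00 13.88 0.00
      vertex 28.95 13.88 0.00
      vertex 0.00 0.00 0.00
    endloop
  endfacet
  facet normal 0.0000 -1.0000 0.0000
    outer loop
      vertex 0.00 0.00 0.00
      vertex 28.95 0.00 0.00
      vertex 28.95 0.00 13.33
    endloop
  endfacet
  facet normal 0.0000 -1.0000 0.0000
    outer loop
      vertex 0.00 0.00 0.00
      vertex 28.95 0.00 13.33
      vertex 0.00 0.00 13.33
    endloop
  endfacet
  facet normal 0.0000 0.6927 0.7213
    outer loop
      vertex 0.00 0.00 13.33
      vertex 28.95 0.00 13.33
      vertex 28.95 13.88 0.00
    endloop
  endfacet
  facet normal 0.0000 0.6927 0.7213
    outer loop
      vertex 0.00 0.00 13.33
      vertex 28.95 13.88 0.00
      vertex 0.00 13.88 0.00
    endloop
  endfacet
  facet normal -1.0000 0.0000 0.0000
    outer loop
      vertex 0.00 0.00 13.33
      vertex 0.00 13.88 0.00
      vertex 0.00 0.00 0.00
    endloop
  endfacet
  facet normal 1.0000 0.0000 0.0000
    outer loop
      vertex 28.95 0.00 0.00
      vertex 28.95 13.88 0.00
      vertex 28.95 0.00 13.33
    endloop
  endfacet
endsolid part

The G0 Z moves step by Δz≈3.33 mm. The G1 loops shrink linearly with z, so the solid tapers from its base footprint up to z≈13.3. Closing with a flat bottom cap and the tapered top and triangulating gives 8 facets — a wedge (ramp): 28.9 × 13.9 mm base, rising to 13.3 mm along the y=0 edge and sloping linearly to z=0 at y=13.9.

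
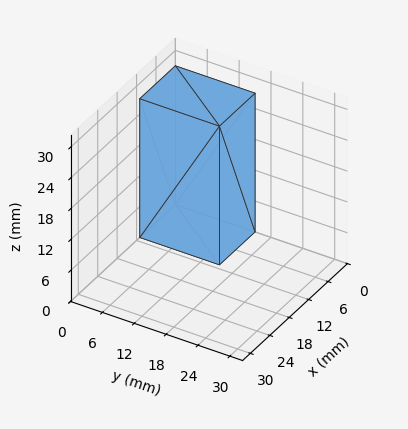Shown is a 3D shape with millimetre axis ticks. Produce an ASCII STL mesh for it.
Reading the render: the shape is a rectangular box, roughly 11 × 15 mm footprint and 27 mm tall (dimensions read to the nearest mm from the axis ticks). For the STL, each face is triangulated and given an outward normal.

solid part
  facet normal 0.0000 0.0000 -1.0000
    outer loop
      vertex 11.0 15.0 0.0
      vertex 11.0 0.0 0.0
      vertex 0.0 0.0 0.0
    endloop
  endfacet
  facet normal 0.0000 0.0000 -1.0000
    outer loop
      vertex 0.0 15.0 0.0
      vertex 11.0 15.0 0.0
      vertex 0.0 0.0 0.0
    endloop
  endfacet
  facet normal 0.0000 0.0000 1.0000
    outer loop
      vertex 0.0 0.0 27.0
      vertex 11.0 0.0 27.0
      vertex 11.0 15.0 27.0
    endloop
  endfacet
  facet normal 0.0000 0.0000 1.0000
    outer loop
      vertex 0.0 0.0 27.0
      vertex 11.0 15.0 27.0
      vertex 0.0 15.0 27.0
    endloop
  endfacet
  facet normal 0.0000 -1.0000 0.0000
    outer loop
      vertex 0.0 0.0 0.0
      vertex 11.0 0.0 0.0
      vertex 11.0 0.0 27.0
    endloop
  endfacet
  facet normal 0.0000 -1.0000 0.0000
    outer loop
      vertex 0.0 0.0 0.0
      vertex 11.0 0.0 27.0
      vertex 0.0 0.0 27.0
    endloop
  endfacet
  facet normal 0.0000 1.0000 0.0000
    outer loop
      vertex 11.0 15.0 27.0
      vertex 11.0 15.0 0.0
      vertex 0.0 15.0 0.0
    endloop
  endfacet
  facet normal 0.0000 1.0000 0.0000
    outer loop
      vertex 0.0 15.0 27.0
      vertex 11.0 15.0 27.0
      vertex 0.0 15.0 0.0
    endloop
  endfacet
  facet normal -1.0000 0.0000 0.0000
    outer loop
      vertex 0.0 15.0 27.0
      vertex 0.0 15.0 0.0
      vertex 0.0 0.0 0.0
    endloop
  endfacet
  facet normal -1.0000 0.0000 0.0000
    outer loop
      vertex 0.0 0.0 27.0
      vertex 0.0 15.0 27.0
      vertex 0.0 0.0 0.0
    endloop
  endfacet
  facet normal 1.0000 0.0000 0.0000
    outer loop
      vertex 11.0 0.0 0.0
      vertex 11.0 15.0 0.0
      vertex 11.0 15.0 27.0
    endloop
  endfacet
  facet normal 1.0000 0.0000 0.0000
    outer loop
      vertex 11.0 0.0 0.0
      vertex 11.0 15.0 27.0
      vertex 11.0 0.0 27.0
    endloop
  endfacet
endsolid part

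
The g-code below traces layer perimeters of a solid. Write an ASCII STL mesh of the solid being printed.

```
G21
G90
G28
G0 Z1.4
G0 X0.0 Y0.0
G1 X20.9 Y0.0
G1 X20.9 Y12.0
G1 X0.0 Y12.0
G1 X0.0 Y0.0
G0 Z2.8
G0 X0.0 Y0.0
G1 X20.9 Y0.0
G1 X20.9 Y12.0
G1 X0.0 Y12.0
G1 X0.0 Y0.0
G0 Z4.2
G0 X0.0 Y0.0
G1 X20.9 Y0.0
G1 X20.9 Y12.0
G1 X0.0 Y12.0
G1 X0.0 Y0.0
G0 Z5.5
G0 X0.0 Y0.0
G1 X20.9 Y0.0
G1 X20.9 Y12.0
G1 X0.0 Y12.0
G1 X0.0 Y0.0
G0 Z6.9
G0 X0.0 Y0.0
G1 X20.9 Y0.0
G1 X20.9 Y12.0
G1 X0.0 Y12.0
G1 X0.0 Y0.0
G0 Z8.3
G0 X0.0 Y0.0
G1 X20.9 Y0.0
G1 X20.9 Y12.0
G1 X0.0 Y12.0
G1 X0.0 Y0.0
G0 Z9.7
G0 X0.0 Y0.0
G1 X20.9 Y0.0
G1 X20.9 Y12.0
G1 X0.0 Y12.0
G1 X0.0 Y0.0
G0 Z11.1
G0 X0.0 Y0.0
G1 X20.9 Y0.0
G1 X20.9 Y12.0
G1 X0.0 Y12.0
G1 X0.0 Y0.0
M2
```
solid part
  facet normal 0.0000 0.0000 -1.0000
    outer loop
      vertex 20.9 12.0 0.0
      vertex 20.9 0.0 0.0
      vertex 0.0 0.0 0.0
    endloop
  endfacet
  facet normal 0.0000 0.0000 -1.0000
    outer loop
      vertex 0.0 12.0 0.0
      vertex 20.9 12.0 0.0
      vertex 0.0 0.0 0.0
    endloop
  endfacet
  facet normal 0.0000 0.0000 1.0000
    outer loop
      vertex 0.0 0.0 11.1
      vertex 20.9 0.0 11.1
      vertex 20.9 12.0 11.1
    endloop
  endfacet
  facet normal 0.0000 0.0000 1.0000
    outer loop
      vertex 0.0 0.0 11.1
      vertex 20.9 12.0 11.1
      vertex 0.0 12.0 11.1
    endloop
  endfacet
  facet normal 0.0000 -1.0000 0.0000
    outer loop
      vertex 0.0 0.0 0.0
      vertex 20.9 0.0 0.0
      vertex 20.9 0.0 11.1
    endloop
  endfacet
  facet normal 0.0000 -1.0000 0.0000
    outer loop
      vertex 0.0 0.0 0.0
      vertex 20.9 0.0 11.1
      vertex 0.0 0.0 11.1
    endloop
  endfacet
  facet normal 0.0000 1.0000 0.0000
    outer loop
      vertex 20.9 12.0 11.1
      vertex 20.9 12.0 0.0
      vertex 0.0 12.0 0.0
    endloop
  endfacet
  facet normal 0.0000 1.0000 0.0000
    outer loop
      vertex 0.0 12.0 11.1
      vertex 20.9 12.0 11.1
      vertex 0.0 12.0 0.0
    endloop
  endfacet
  facet normal -1.0000 0.0000 0.0000
    outer loop
      vertex 0.0 12.0 11.1
      vertex 0.0 12.0 0.0
      vertex 0.0 0.0 0.0
    endloop
  endfacet
  facet normal -1.0000 0.0000 0.0000
    outer loop
      vertex 0.0 0.0 11.1
      vertex 0.0 12.0 11.1
      vertex 0.0 0.0 0.0
    endloop
  endfacet
  facet normal 1.0000 0.0000 0.0000
    outer loop
      vertex 20.9 0.0 0.0
      vertex 20.9 12.0 0.0
      vertex 20.9 12.0 11.1
    endloop
  endfacet
  facet normal 1.0000 0.0000 0.0000
    outer loop
      vertex 20.9 0.0 0.0
      vertex 20.9 12.0 11.1
      vertex 20.9 0.0 11.1
    endloop
  endfacet
endsolid part

The G0 Z moves step by Δz≈1.4 mm. Every layer's G1 loop is the same polygon, so the solid is a straight extrusion of it from z=0 to z≈11.1. Closing with flat bottom and top caps and triangulating gives 12 facets — a rectangular box, roughly 20.9 × 12 mm footprint and 11.1 mm tall.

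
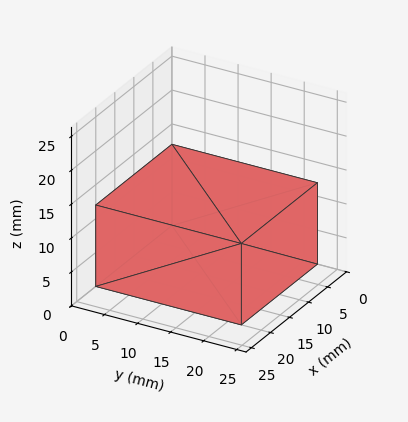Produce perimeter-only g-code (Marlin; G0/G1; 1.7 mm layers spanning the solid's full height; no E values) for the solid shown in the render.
Reading the render: the shape is a rectangular box, roughly 20 × 22 mm footprint and 12 mm tall (dimensions read to the nearest mm from the axis ticks). For the g-code, the solid's height is divided into equal slices at the stated Δz and each level perimeter traced with G1 moves after a G0 lift.

; perimeter-only toolpath
G21 ; units = mm
G90 ; absolute positioning
G28 ; home
; layer 1
G0 Z1.7
G0 X0.0 Y0.0
G1 X20.0 Y0.0
G1 X20.0 Y22.0
G1 X0.0 Y22.0
G1 X0.0 Y0.0
; layer 2
G0 Z3.4
G0 X0.0 Y0.0
G1 X20.0 Y0.0
G1 X20.0 Y22.0
G1 X0.0 Y22.0
G1 X0.0 Y0.0
; layer 3
G0 Z5.1
G0 X0.0 Y0.0
G1 X20.0 Y0.0
G1 X20.0 Y22.0
G1 X0.0 Y22.0
G1 X0.0 Y0.0
; layer 4
G0 Z6.9
G0 X0.0 Y0.0
G1 X20.0 Y0.0
G1 X20.0 Y22.0
G1 X0.0 Y22.0
G1 X0.0 Y0.0
; layer 5
G0 Z8.6
G0 X0.0 Y0.0
G1 X20.0 Y0.0
G1 X20.0 Y22.0
G1 X0.0 Y22.0
G1 X0.0 Y0.0
; layer 6
G0 Z10.3
G0 X0.0 Y0.0
G1 X20.0 Y0.0
G1 X20.0 Y22.0
G1 X0.0 Y22.0
G1 X0.0 Y0.0
; layer 7
G0 Z12.0
G0 X0.0 Y0.0
G1 X20.0 Y0.0
G1 X20.0 Y22.0
G1 X0.0 Y22.0
G1 X0.0 Y0.0
M2 ; end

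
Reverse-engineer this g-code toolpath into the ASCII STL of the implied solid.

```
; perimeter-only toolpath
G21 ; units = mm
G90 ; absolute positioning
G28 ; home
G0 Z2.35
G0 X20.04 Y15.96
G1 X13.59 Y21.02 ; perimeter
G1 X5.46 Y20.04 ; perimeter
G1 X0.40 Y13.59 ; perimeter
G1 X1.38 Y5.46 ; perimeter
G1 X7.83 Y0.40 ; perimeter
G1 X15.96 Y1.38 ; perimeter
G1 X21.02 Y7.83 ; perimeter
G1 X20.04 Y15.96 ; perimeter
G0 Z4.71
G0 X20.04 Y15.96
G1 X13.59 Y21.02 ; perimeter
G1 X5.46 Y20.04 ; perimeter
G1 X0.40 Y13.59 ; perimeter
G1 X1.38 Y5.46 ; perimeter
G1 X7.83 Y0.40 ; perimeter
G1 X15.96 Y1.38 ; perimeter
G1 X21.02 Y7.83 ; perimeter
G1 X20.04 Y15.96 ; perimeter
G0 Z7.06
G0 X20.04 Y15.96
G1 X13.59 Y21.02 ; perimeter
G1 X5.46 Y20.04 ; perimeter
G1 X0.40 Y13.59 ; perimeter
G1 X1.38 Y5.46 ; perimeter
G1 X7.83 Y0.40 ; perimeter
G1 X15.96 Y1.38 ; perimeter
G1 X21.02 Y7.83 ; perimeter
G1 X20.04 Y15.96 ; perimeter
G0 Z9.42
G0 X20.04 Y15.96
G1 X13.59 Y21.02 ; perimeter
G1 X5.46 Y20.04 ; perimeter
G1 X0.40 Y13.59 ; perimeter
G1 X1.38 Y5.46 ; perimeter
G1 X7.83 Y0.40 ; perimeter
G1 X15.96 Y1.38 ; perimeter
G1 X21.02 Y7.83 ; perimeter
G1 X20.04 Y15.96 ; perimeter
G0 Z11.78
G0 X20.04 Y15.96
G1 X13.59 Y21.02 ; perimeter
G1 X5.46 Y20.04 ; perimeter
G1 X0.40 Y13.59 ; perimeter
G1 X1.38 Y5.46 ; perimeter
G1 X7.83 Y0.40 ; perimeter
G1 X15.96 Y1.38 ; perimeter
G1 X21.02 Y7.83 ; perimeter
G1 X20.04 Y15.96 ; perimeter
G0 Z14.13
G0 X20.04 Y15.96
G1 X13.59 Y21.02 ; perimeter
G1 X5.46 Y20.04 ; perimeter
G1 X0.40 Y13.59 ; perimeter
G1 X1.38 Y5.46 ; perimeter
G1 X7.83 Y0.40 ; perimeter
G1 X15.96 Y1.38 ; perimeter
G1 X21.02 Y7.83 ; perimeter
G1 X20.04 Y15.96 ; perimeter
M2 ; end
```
solid part
  facet normal 0.0000 0.0000 -1.0000
    outer loop
      vertex 5.46 20.04 0.00
      vertex 13.59 21.02 0.00
      vertex 20.04 15.96 0.00
    endloop
  endfacet
  facet normal 0.0000 0.0000 -1.0000
    outer loop
      vertex 0.40 13.59 0.00
      vertex 5.46 20.04 0.00
      vertex 20.04 15.96 0.00
    endloop
  endfacet
  facet normal 0.0000 0.0000 -1.0000
    outer loop
      vertex 1.38 5.46 0.00
      vertex 0.40 13.59 0.00
      vertex 20.04 15.96 0.00
    endloop
  endfacet
  facet normal 0.0000 0.0000 -1.0000
    outer loop
      vertex 7.83 0.40 0.00
      vertex 1.38 5.46 0.00
      vertex 20.04 15.96 0.00
    endloop
  endfacet
  facet normal 0.0000 0.0000 -1.0000
    outer loop
      vertex 15.96 1.38 0.00
      vertex 7.83 0.40 0.00
      vertex 20.04 15.96 0.00
    endloop
  endfacet
  facet normal 0.0000 0.0000 -1.0000
    outer loop
      vertex 21.02 7.83 0.00
      vertex 15.96 1.38 0.00
      vertex 20.04 15.96 0.00
    endloop
  endfacet
  facet normal 0.0000 0.0000 1.0000
    outer loop
      vertex 20.04 15.96 14.13
      vertex 13.59 21.02 14.13
      vertex 5.46 20.04 14.13
    endloop
  endfacet
  facet normal 0.0000 0.0000 1.0000
    outer loop
      vertex 20.04 15.96 14.13
      vertex 5.46 20.04 14.13
      vertex 0.40 13.59 14.13
    endloop
  endfacet
  facet normal 0.0000 0.0000 1.0000
    outer loop
      vertex 20.04 15.96 14.13
      vertex 0.40 13.59 14.13
      vertex 1.38 5.46 14.13
    endloop
  endfacet
  facet normal 0.0000 0.0000 1.0000
    outer loop
      vertex 20.04 15.96 14.13
      vertex 1.38 5.46 14.13
      vertex 7.83 0.40 14.13
    endloop
  endfacet
  facet normal 0.0000 0.0000 1.0000
    outer loop
      vertex 20.04 15.96 14.13
      vertex 7.83 0.40 14.13
      vertex 15.96 1.38 14.13
    endloop
  endfacet
  facet normal 0.0000 0.0000 1.0000
    outer loop
      vertex 20.04 15.96 14.13
      vertex 15.96 1.38 14.13
      vertex 21.02 7.83 14.13
    endloop
  endfacet
  facet normal 0.6172 0.7868 0.0000
    outer loop
      vertex 20.04 15.96 0.00
      vertex 13.59 21.02 0.00
      vertex 13.59 21.02 14.13
    endloop
  endfacet
  facet normal 0.6172 0.7868 0.0000
    outer loop
      vertex 20.04 15.96 0.00
      vertex 13.59 21.02 14.13
      vertex 20.04 15.96 14.13
    endloop
  endfacet
  facet normal -0.1197 0.9928 0.0000
    outer loop
      vertex 13.59 21.02 0.00
      vertex 5.46 20.04 0.00
      vertex 5.46 20.04 14.13
    endloop
  endfacet
  facet normal -0.1197 0.9928 0.0000
    outer loop
      vertex 13.59 21.02 0.00
      vertex 5.46 20.04 14.13
      vertex 13.59 21.02 14.13
    endloop
  endfacet
  facet normal -0.7868 0.6172 0.0000
    outer loop
      vertex 5.46 20.04 0.00
      vertex 0.40 13.59 0.00
      vertex 0.40 13.59 14.13
    endloop
  endfacet
  facet normal -0.7868 0.6172 0.0000
    outer loop
      vertex 5.46 20.04 0.00
      vertex 0.40 13.59 14.13
      vertex 5.46 20.04 14.13
    endloop
  endfacet
  facet normal -0.9928 -0.1197 0.0000
    outer loop
      vertex 0.40 13.59 0.00
      vertex 1.38 5.46 0.00
      vertex 1.38 5.46 14.13
    endloop
  endfacet
  facet normal -0.9928 -0.1197 0.0000
    outer loop
      vertex 0.40 13.59 0.00
      vertex 1.38 5.46 14.13
      vertex 0.40 13.59 14.13
    endloop
  endfacet
  facet normal -0.6172 -0.7868 0.0000
    outer loop
      vertex 1.38 5.46 0.00
      vertex 7.83 0.40 0.00
      vertex 7.83 0.40 14.13
    endloop
  endfacet
  facet normal -0.6172 -0.7868 0.0000
    outer loop
      vertex 1.38 5.46 0.00
      vertex 7.83 0.40 14.13
      vertex 1.38 5.46 14.13
    endloop
  endfacet
  facet normal 0.1197 -0.9928 0.0000
    outer loop
      vertex 7.83 0.40 0.00
      vertex 15.96 1.38 0.00
      vertex 15.96 1.38 14.13
    endloop
  endfacet
  facet normal 0.1197 -0.9928 0.0000
    outer loop
      vertex 7.83 0.40 0.00
      vertex 15.96 1.38 14.13
      vertex 7.83 0.40 14.13
    endloop
  endfacet
  facet normal 0.7868 -0.6172 0.0000
    outer loop
      vertex 15.96 1.38 0.00
      vertex 21.02 7.83 0.00
      vertex 21.02 7.83 14.13
    endloop
  endfacet
  facet normal 0.7868 -0.6172 0.0000
    outer loop
      vertex 15.96 1.38 0.00
      vertex 21.02 7.83 14.13
      vertex 15.96 1.38 14.13
    endloop
  endfacet
  facet normal 0.9928 0.1197 0.0000
    outer loop
      vertex 21.02 7.83 0.00
      vertex 20.04 15.96 0.00
      vertex 20.04 15.96 14.13
    endloop
  endfacet
  facet normal 0.9928 0.1197 0.0000
    outer loop
      vertex 21.02 7.83 0.00
      vertex 20.04 15.96 14.13
      vertex 21.02 7.83 14.13
    endloop
  endfacet
endsolid part

The G0 Z moves step by Δz≈2.35 mm. Every layer's G1 loop is the same polygon, so the solid is a straight extrusion of it from z=0 to z≈14.1. Closing with flat bottom and top caps and triangulating gives 28 facets — a regular 8-sided prism (a cylinder approximated with 8 flat sides), circumscribed radius ≈ 10.7 mm, height ≈ 14.1 mm.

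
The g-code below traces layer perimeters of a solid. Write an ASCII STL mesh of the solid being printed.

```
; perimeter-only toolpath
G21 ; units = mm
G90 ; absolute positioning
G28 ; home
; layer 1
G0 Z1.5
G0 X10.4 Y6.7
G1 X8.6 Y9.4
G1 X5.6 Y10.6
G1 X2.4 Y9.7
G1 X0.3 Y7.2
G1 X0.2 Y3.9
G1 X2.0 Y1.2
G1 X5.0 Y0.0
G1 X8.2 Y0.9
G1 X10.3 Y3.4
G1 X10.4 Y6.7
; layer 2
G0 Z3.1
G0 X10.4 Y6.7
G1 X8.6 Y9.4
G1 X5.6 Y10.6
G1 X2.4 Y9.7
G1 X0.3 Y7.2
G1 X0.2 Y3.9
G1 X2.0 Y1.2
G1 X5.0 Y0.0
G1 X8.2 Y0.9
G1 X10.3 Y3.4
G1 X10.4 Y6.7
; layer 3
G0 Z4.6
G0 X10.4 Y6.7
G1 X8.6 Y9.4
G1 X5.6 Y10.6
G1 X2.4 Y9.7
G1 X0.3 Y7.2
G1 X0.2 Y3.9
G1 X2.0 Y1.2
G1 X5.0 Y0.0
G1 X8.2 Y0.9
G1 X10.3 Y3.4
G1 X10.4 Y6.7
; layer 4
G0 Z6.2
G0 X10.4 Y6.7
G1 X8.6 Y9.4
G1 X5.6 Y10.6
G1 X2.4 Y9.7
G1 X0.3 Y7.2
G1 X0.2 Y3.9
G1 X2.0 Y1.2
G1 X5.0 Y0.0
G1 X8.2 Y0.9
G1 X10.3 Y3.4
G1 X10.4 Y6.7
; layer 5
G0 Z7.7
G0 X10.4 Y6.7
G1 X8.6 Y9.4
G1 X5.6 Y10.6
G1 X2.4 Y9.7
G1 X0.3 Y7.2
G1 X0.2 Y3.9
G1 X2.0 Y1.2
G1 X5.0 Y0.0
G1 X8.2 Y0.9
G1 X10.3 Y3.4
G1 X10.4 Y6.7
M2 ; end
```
solid part
  facet normal 0.0000 0.0000 -1.0000
    outer loop
      vertex 5.6 10.6 0.0
      vertex 8.6 9.4 0.0
      vertex 10.4 6.7 0.0
    endloop
  endfacet
  facet normal 0.0000 0.0000 -1.0000
    outer loop
      vertex 2.4 9.7 0.0
      vertex 5.6 10.6 0.0
      vertex 10.4 6.7 0.0
    endloop
  endfacet
  facet normal 0.0000 0.0000 -1.0000
    outer loop
      vertex 0.3 7.2 0.0
      vertex 2.4 9.7 0.0
      vertex 10.4 6.7 0.0
    endloop
  endfacet
  facet normal 0.0000 0.0000 -1.0000
    outer loop
      vertex 0.2 3.9 0.0
      vertex 0.3 7.2 0.0
      vertex 10.4 6.7 0.0
    endloop
  endfacet
  facet normal 0.0000 0.0000 -1.0000
    outer loop
      vertex 2.0 1.2 0.0
      vertex 0.2 3.9 0.0
      vertex 10.4 6.7 0.0
    endloop
  endfacet
  facet normal 0.0000 0.0000 -1.0000
    outer loop
      vertex 5.0 0.0 0.0
      vertex 2.0 1.2 0.0
      vertex 10.4 6.7 0.0
    endloop
  endfacet
  facet normal 0.0000 0.0000 -1.0000
    outer loop
      vertex 8.2 0.9 0.0
      vertex 5.0 0.0 0.0
      vertex 10.4 6.7 0.0
    endloop
  endfacet
  facet normal 0.0000 0.0000 -1.0000
    outer loop
      vertex 10.3 3.4 0.0
      vertex 8.2 0.9 0.0
      vertex 10.4 6.7 0.0
    endloop
  endfacet
  facet normal 0.0000 0.0000 1.0000
    outer loop
      vertex 10.4 6.7 7.7
      vertex 8.6 9.4 7.7
      vertex 5.6 10.6 7.7
    endloop
  endfacet
  facet normal 0.0000 0.0000 1.0000
    outer loop
      vertex 10.4 6.7 7.7
      vertex 5.6 10.6 7.7
      vertex 2.4 9.7 7.7
    endloop
  endfacet
  facet normal 0.0000 0.0000 1.0000
    outer loop
      vertex 10.4 6.7 7.7
      vertex 2.4 9.7 7.7
      vertex 0.3 7.2 7.7
    endloop
  endfacet
  facet normal 0.0000 0.0000 1.0000
    outer loop
      vertex 10.4 6.7 7.7
      vertex 0.3 7.2 7.7
      vertex 0.2 3.9 7.7
    endloop
  endfacet
  facet normal 0.0000 0.0000 1.0000
    outer loop
      vertex 10.4 6.7 7.7
      vertex 0.2 3.9 7.7
      vertex 2.0 1.2 7.7
    endloop
  endfacet
  facet normal 0.0000 0.0000 1.0000
    outer loop
      vertex 10.4 6.7 7.7
      vertex 2.0 1.2 7.7
      vertex 5.0 0.0 7.7
    endloop
  endfacet
  facet normal 0.0000 0.0000 1.0000
    outer loop
      vertex 10.4 6.7 7.7
      vertex 5.0 0.0 7.7
      vertex 8.2 0.9 7.7
    endloop
  endfacet
  facet normal 0.0000 0.0000 1.0000
    outer loop
      vertex 10.4 6.7 7.7
      vertex 8.2 0.9 7.7
      vertex 10.3 3.4 7.7
    endloop
  endfacet
  facet normal 0.8321 0.5547 0.0000
    outer loop
      vertex 10.4 6.7 0.0
      vertex 8.6 9.4 0.0
      vertex 8.6 9.4 7.7
    endloop
  endfacet
  facet normal 0.8321 0.5547 0.0000
    outer loop
      vertex 10.4 6.7 0.0
      vertex 8.6 9.4 7.7
      vertex 10.4 6.7 7.7
    endloop
  endfacet
  facet normal 0.3714 0.9285 0.0000
    outer loop
      vertex 8.6 9.4 0.0
      vertex 5.6 10.6 0.0
      vertex 5.6 10.6 7.7
    endloop
  endfacet
  facet normal 0.3714 0.9285 0.0000
    outer loop
      vertex 8.6 9.4 0.0
      vertex 5.6 10.6 7.7
      vertex 8.6 9.4 7.7
    endloop
  endfacet
  facet normal -0.2707 0.9627 0.0000
    outer loop
      vertex 5.6 10.6 0.0
      vertex 2.4 9.7 0.0
      vertex 2.4 9.7 7.7
    endloop
  endfacet
  facet normal -0.2707 0.9627 0.0000
    outer loop
      vertex 5.6 10.6 0.0
      vertex 2.4 9.7 7.7
      vertex 5.6 10.6 7.7
    endloop
  endfacet
  facet normal -0.7657 0.6432 0.0000
    outer loop
      vertex 2.4 9.7 0.0
      vertex 0.3 7.2 0.0
      vertex 0.3 7.2 7.7
    endloop
  endfacet
  facet normal -0.7657 0.6432 0.0000
    outer loop
      vertex 2.4 9.7 0.0
      vertex 0.3 7.2 7.7
      vertex 2.4 9.7 7.7
    endloop
  endfacet
  facet normal -0.9995 0.0303 0.0000
    outer loop
      vertex 0.3 7.2 0.0
      vertex 0.2 3.9 0.0
      vertex 0.2 3.9 7.7
    endloop
  endfacet
  facet normal -0.9995 0.0303 0.0000
    outer loop
      vertex 0.3 7.2 0.0
      vertex 0.2 3.9 7.7
      vertex 0.3 7.2 7.7
    endloop
  endfacet
  facet normal -0.8321 -0.5547 0.0000
    outer loop
      vertex 0.2 3.9 0.0
      vertex 2.0 1.2 0.0
      vertex 2.0 1.2 7.7
    endloop
  endfacet
  facet normal -0.8321 -0.5547 0.0000
    outer loop
      vertex 0.2 3.9 0.0
      vertex 2.0 1.2 7.7
      vertex 0.2 3.9 7.7
    endloop
  endfacet
  facet normal -0.3714 -0.9285 0.0000
    outer loop
      vertex 2.0 1.2 0.0
      vertex 5.0 0.0 0.0
      vertex 5.0 0.0 7.7
    endloop
  endfacet
  facet normal -0.3714 -0.9285 0.0000
    outer loop
      vertex 2.0 1.2 0.0
      vertex 5.0 0.0 7.7
      vertex 2.0 1.2 7.7
    endloop
  endfacet
  facet normal 0.2707 -0.9627 0.0000
    outer loop
      vertex 5.0 0.0 0.0
      vertex 8.2 0.9 0.0
      vertex 8.2 0.9 7.7
    endloop
  endfacet
  facet normal 0.2707 -0.9627 0.0000
    outer loop
      vertex 5.0 0.0 0.0
      vertex 8.2 0.9 7.7
      vertex 5.0 0.0 7.7
    endloop
  endfacet
  facet normal 0.7657 -0.6432 0.0000
    outer loop
      vertex 8.2 0.9 0.0
      vertex 10.3 3.4 0.0
      vertex 10.3 3.4 7.7
    endloop
  endfacet
  facet normal 0.7657 -0.6432 0.0000
    outer loop
      vertex 8.2 0.9 0.0
      vertex 10.3 3.4 7.7
      vertex 8.2 0.9 7.7
    endloop
  endfacet
  facet normal 0.9995 -0.0303 0.0000
    outer loop
      vertex 10.3 3.4 0.0
      vertex 10.4 6.7 0.0
      vertex 10.4 6.7 7.7
    endloop
  endfacet
  facet normal 0.9995 -0.0303 0.0000
    outer loop
      vertex 10.3 3.4 0.0
      vertex 10.4 6.7 7.7
      vertex 10.3 3.4 7.7
    endloop
  endfacet
endsolid part

The G0 Z moves step by Δz≈1.5 mm. Every layer's G1 loop is the same polygon, so the solid is a straight extrusion of it from z=0 to z≈7.7. Closing with flat bottom and top caps and triangulating gives 36 facets — a regular 10-sided prism (a cylinder approximated with 10 flat sides), circumscribed radius ≈ 5.3 mm, height ≈ 7.7 mm.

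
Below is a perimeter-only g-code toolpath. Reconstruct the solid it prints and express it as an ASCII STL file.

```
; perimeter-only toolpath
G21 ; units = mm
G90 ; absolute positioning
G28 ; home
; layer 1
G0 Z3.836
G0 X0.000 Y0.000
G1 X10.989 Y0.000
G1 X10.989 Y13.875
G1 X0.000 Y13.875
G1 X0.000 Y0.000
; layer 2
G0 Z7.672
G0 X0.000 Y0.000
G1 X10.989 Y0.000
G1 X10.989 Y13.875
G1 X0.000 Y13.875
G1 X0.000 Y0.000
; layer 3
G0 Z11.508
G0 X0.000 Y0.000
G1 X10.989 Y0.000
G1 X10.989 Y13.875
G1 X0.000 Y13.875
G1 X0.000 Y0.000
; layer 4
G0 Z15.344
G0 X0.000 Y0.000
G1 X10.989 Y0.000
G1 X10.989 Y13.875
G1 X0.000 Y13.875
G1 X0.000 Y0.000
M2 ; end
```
solid part
  facet normal 0.0000 0.0000 -1.0000
    outer loop
      vertex 10.989 13.875 0.000
      vertex 10.989 0.000 0.000
      vertex 0.000 0.000 0.000
    endloop
  endfacet
  facet normal 0.0000 0.0000 -1.0000
    outer loop
      vertex 0.000 13.875 0.000
      vertex 10.989 13.875 0.000
      vertex 0.000 0.000 0.000
    endloop
  endfacet
  facet normal 0.0000 0.0000 1.0000
    outer loop
      vertex 0.000 0.000 15.344
      vertex 10.989 0.000 15.344
      vertex 10.989 13.875 15.344
    endloop
  endfacet
  facet normal 0.0000 0.0000 1.0000
    outer loop
      vertex 0.000 0.000 15.344
      vertex 10.989 13.875 15.344
      vertex 0.000 13.875 15.344
    endloop
  endfacet
  facet normal 0.0000 -1.0000 0.0000
    outer loop
      vertex 0.000 0.000 0.000
      vertex 10.989 0.000 0.000
      vertex 10.989 0.000 15.344
    endloop
  endfacet
  facet normal 0.0000 -1.0000 0.0000
    outer loop
      vertex 0.000 0.000 0.000
      vertex 10.989 0.000 15.344
      vertex 0.000 0.000 15.344
    endloop
  endfacet
  facet normal 0.0000 1.0000 0.0000
    outer loop
      vertex 10.989 13.875 15.344
      vertex 10.989 13.875 0.000
      vertex 0.000 13.875 0.000
    endloop
  endfacet
  facet normal 0.0000 1.0000 0.0000
    outer loop
      vertex 0.000 13.875 15.344
      vertex 10.989 13.875 15.344
      vertex 0.000 13.875 0.000
    endloop
  endfacet
  facet normal -1.0000 0.0000 0.0000
    outer loop
      vertex 0.000 13.875 15.344
      vertex 0.000 13.875 0.000
      vertex 0.000 0.000 0.000
    endloop
  endfacet
  facet normal -1.0000 0.0000 0.0000
    outer loop
      vertex 0.000 0.000 15.344
      vertex 0.000 13.875 15.344
      vertex 0.000 0.000 0.000
    endloop
  endfacet
  facet normal 1.0000 0.0000 0.0000
    outer loop
      vertex 10.989 0.000 0.000
      vertex 10.989 13.875 0.000
      vertex 10.989 13.875 15.344
    endloop
  endfacet
  facet normal 1.0000 0.0000 0.0000
    outer loop
      vertex 10.989 0.000 0.000
      vertex 10.989 13.875 15.344
      vertex 10.989 0.000 15.344
    endloop
  endfacet
endsolid part

The G0 Z moves step by Δz≈3.836 mm. Every layer's G1 loop is the same polygon, so the solid is a straight extrusion of it from z=0 to z≈15.3. Closing with flat bottom and top caps and triangulating gives 12 facets — a rectangular box, roughly 11 × 13.9 mm footprint and 15.3 mm tall.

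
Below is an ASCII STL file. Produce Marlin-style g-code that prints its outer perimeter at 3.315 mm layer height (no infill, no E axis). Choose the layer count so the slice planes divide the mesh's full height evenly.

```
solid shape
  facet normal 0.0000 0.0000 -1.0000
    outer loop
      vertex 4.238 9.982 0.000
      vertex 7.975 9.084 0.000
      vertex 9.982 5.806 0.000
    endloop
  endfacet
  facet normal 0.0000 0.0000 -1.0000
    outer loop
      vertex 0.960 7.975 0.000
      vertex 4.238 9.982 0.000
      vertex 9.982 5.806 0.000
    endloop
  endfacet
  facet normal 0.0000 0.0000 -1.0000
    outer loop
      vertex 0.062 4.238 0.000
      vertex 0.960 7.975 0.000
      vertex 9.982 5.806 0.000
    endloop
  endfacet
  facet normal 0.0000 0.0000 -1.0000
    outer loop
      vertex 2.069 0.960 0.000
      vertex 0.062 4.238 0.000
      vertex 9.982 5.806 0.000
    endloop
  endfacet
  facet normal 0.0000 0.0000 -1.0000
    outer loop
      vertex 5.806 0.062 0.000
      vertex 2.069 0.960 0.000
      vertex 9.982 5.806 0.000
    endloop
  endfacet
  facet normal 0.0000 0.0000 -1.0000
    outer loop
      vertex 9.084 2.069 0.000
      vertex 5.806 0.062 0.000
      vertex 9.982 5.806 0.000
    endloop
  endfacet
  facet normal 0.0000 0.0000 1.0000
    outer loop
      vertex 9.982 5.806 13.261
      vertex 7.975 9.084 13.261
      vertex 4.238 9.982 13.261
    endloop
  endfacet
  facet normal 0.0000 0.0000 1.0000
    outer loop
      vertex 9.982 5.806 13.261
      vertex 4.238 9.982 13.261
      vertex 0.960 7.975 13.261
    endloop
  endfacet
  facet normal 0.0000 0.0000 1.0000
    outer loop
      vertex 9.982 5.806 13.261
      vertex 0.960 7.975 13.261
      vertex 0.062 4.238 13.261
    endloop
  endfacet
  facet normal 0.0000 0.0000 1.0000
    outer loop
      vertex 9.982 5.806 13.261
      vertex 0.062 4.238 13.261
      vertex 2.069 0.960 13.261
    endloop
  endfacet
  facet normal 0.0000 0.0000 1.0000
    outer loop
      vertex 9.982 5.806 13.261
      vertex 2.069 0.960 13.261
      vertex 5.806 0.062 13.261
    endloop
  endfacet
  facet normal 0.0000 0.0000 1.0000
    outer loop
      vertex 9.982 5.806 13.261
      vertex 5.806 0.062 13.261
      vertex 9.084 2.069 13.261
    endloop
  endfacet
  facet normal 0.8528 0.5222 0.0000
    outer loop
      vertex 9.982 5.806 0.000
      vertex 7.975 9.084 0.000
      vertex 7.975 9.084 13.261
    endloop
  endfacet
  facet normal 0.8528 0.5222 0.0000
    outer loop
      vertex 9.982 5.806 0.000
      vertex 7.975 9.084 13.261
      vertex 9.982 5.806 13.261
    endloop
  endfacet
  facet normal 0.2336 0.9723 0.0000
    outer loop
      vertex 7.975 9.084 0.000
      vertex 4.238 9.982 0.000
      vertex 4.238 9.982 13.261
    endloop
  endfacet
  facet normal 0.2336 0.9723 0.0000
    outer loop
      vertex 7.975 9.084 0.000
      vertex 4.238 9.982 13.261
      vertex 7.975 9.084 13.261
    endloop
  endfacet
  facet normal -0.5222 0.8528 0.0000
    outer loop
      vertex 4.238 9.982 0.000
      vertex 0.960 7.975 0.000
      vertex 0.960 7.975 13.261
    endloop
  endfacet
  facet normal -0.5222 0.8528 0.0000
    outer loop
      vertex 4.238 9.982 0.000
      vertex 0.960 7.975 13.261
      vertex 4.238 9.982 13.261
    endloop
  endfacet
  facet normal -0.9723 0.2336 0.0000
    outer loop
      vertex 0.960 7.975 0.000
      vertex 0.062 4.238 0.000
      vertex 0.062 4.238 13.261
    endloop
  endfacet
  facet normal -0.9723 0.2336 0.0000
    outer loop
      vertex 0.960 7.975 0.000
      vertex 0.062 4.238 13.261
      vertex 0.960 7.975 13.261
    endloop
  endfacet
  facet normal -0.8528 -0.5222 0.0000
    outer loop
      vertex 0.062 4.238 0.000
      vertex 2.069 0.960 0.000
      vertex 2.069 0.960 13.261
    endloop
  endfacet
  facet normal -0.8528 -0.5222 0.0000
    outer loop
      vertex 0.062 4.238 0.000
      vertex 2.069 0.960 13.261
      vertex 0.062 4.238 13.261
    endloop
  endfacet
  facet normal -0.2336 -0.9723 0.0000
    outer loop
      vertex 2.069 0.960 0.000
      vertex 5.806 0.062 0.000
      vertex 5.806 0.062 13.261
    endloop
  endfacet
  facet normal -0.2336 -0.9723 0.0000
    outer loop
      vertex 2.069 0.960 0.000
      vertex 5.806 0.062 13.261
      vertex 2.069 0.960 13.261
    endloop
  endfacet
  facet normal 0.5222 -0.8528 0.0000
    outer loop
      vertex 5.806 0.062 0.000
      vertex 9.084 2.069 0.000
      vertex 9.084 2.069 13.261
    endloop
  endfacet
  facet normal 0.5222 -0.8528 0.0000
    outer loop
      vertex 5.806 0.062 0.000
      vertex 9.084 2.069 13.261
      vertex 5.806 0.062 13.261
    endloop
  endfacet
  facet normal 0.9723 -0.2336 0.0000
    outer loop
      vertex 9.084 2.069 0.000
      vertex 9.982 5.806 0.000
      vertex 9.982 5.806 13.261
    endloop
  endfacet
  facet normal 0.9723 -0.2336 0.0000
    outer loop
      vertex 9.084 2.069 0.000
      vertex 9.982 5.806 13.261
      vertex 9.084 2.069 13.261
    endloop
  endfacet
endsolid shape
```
; perimeter-only toolpath
G21 ; units = mm
G90 ; absolute positioning
G28 ; home
; layer 1
G0 Z3.315
G0 X9.982 Y5.806
G1 X7.975 Y9.084
G1 X4.238 Y9.982
G1 X0.960 Y7.975
G1 X0.062 Y4.238
G1 X2.069 Y0.960
G1 X5.806 Y0.062
G1 X9.084 Y2.069
G1 X9.982 Y5.806
; layer 2
G0 Z6.630
G0 X9.982 Y5.806
G1 X7.975 Y9.084
G1 X4.238 Y9.982
G1 X0.960 Y7.975
G1 X0.062 Y4.238
G1 X2.069 Y0.960
G1 X5.806 Y0.062
G1 X9.084 Y2.069
G1 X9.982 Y5.806
; layer 3
G0 Z9.946
G0 X9.982 Y5.806
G1 X7.975 Y9.084
G1 X4.238 Y9.982
G1 X0.960 Y7.975
G1 X0.062 Y4.238
G1 X2.069 Y0.960
G1 X5.806 Y0.062
G1 X9.084 Y2.069
G1 X9.982 Y5.806
; layer 4
G0 Z13.261
G0 X9.982 Y5.806
G1 X7.975 Y9.084
G1 X4.238 Y9.982
G1 X0.960 Y7.975
G1 X0.062 Y4.238
G1 X2.069 Y0.960
G1 X5.806 Y0.062
G1 X9.084 Y2.069
G1 X9.982 Y5.806
M2 ; end

The solid is a regular 8-sided prism (a cylinder approximated with 8 flat sides), circumscribed radius ≈ 5.02 mm, height ≈ 13.3 mm. Slicing at Δz = 3.315 mm — 4 equal slices spanning the solid's height, so layer i sits at z = i·h/4 — gives 4 non-empty perimeters. Each is a 8-segment closed polygon; G0 lifts to the layer z and rapids to the start vertex, then G1 traces the edges.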